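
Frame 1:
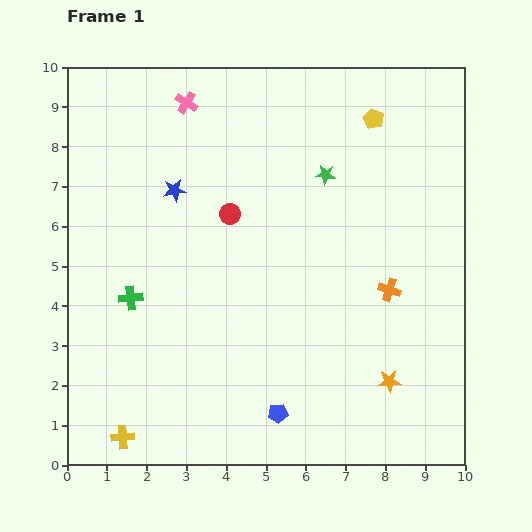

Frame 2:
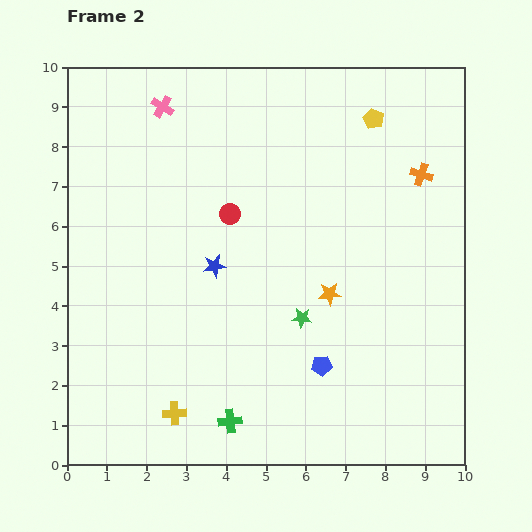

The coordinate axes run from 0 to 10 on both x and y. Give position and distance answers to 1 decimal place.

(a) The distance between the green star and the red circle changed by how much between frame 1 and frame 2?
+0.6

Distance in frame 1: 2.6. Distance in frame 2: 3.2.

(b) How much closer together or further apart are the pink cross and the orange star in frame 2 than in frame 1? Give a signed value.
-2.4

Distance in frame 1: 8.7. Distance in frame 2: 6.3.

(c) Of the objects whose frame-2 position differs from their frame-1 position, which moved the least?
the pink cross

(moved 0.6)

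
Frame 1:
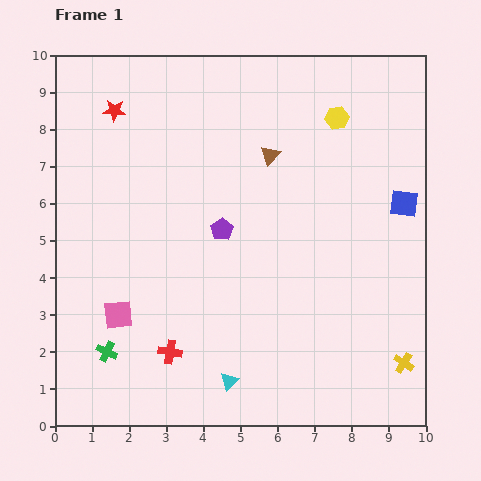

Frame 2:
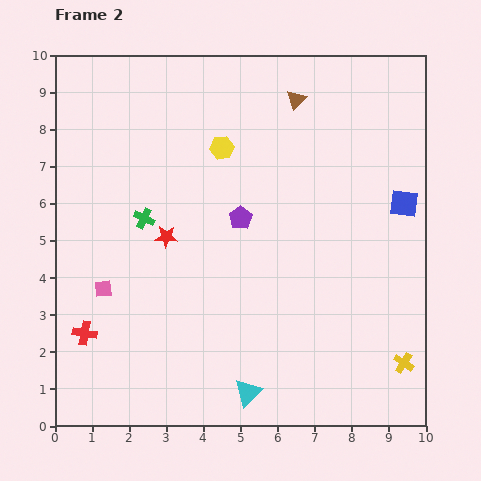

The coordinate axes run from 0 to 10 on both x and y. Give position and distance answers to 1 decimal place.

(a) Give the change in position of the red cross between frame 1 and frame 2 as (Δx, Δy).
(-2.3, 0.5)

The red cross was at (3.1, 2.0) in frame 1 and (0.8, 2.5) in frame 2.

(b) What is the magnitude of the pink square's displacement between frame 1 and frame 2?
0.8

The pink square moved from (1.7, 3.0) to (1.3, 3.7), a distance of √(0.4² + 0.7²) ≈ 0.8.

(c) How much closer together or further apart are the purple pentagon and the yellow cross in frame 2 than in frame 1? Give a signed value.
-0.2

Distance in frame 1: 6.1. Distance in frame 2: 5.9.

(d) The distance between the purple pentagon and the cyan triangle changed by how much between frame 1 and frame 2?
+0.6

Distance in frame 1: 4.1. Distance in frame 2: 4.7.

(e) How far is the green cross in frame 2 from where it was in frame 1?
3.7

The green cross moved from (1.4, 2.0) to (2.4, 5.6), a distance of √(1.0² + 3.6²) ≈ 3.7.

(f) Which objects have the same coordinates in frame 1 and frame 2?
the blue square, the yellow cross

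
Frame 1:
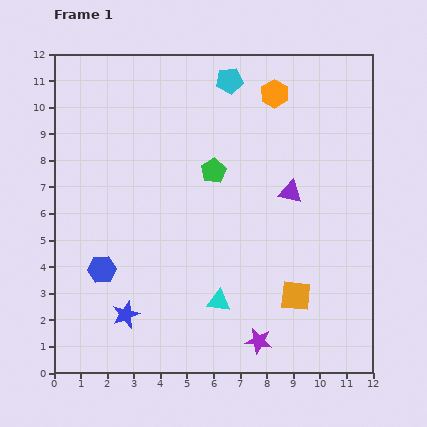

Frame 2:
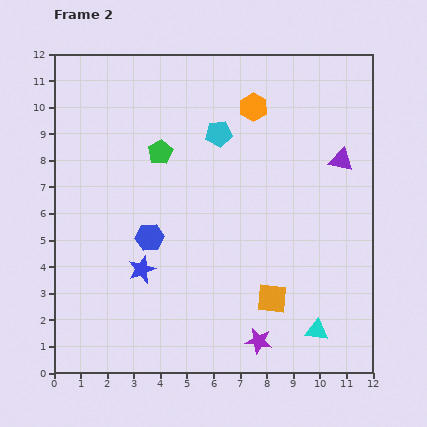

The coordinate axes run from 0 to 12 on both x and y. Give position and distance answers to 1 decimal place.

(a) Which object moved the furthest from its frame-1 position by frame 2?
the cyan triangle

(moved 3.9; next 2.2)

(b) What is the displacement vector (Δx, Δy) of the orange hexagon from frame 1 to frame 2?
(-0.8, -0.5)

The orange hexagon was at (8.3, 10.5) in frame 1 and (7.5, 10.0) in frame 2.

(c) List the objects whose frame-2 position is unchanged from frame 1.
the purple star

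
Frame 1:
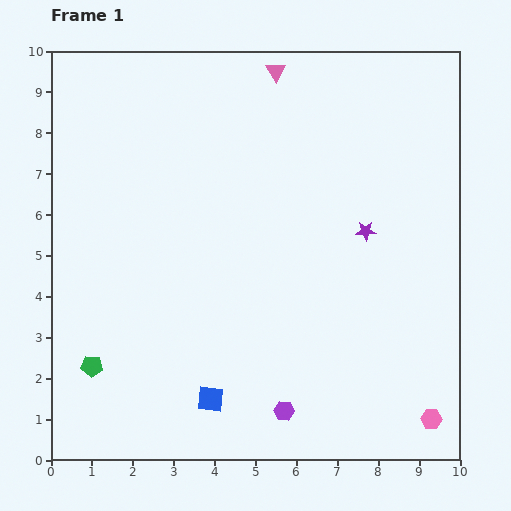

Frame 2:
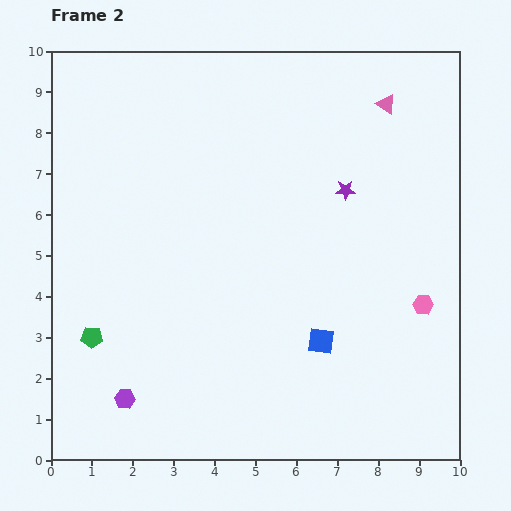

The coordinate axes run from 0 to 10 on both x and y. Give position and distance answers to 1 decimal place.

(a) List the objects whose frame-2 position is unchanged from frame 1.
none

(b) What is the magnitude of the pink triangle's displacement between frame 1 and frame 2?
2.8

The pink triangle moved from (5.5, 9.5) to (8.2, 8.7), a distance of √(2.7² + 0.8²) ≈ 2.8.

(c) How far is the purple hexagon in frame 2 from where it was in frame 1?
3.9

The purple hexagon moved from (5.7, 1.2) to (1.8, 1.5), a distance of √(3.9² + 0.3²) ≈ 3.9.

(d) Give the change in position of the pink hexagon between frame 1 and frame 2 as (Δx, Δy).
(-0.2, 2.8)

The pink hexagon was at (9.3, 1.0) in frame 1 and (9.1, 3.8) in frame 2.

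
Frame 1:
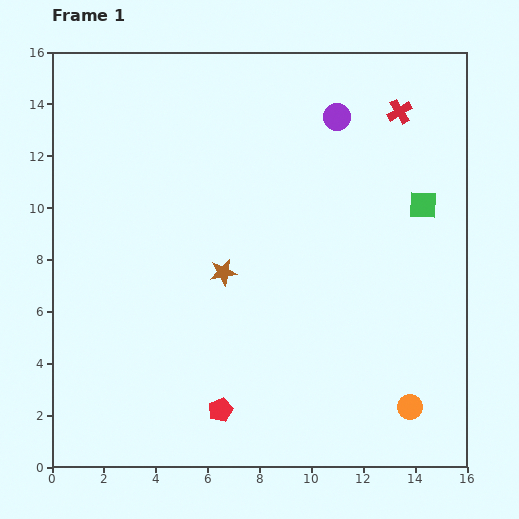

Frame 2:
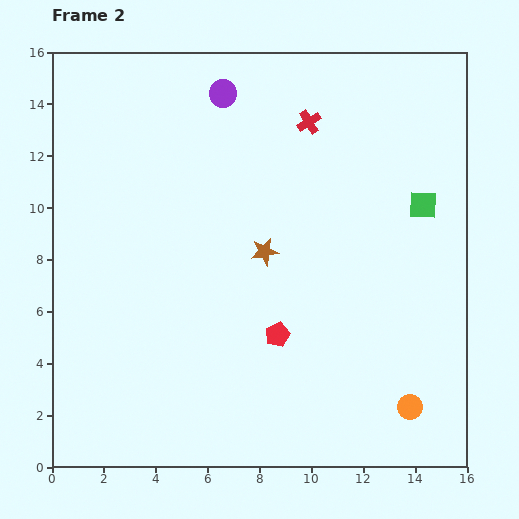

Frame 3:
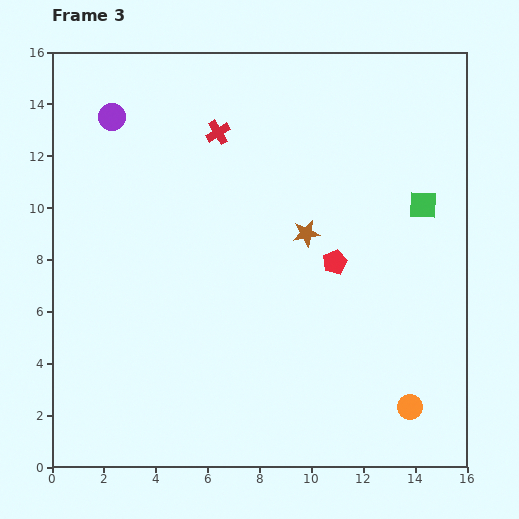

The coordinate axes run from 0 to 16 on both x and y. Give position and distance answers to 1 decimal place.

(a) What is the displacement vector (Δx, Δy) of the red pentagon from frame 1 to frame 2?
(2.2, 2.9)

The red pentagon was at (6.5, 2.2) in frame 1 and (8.7, 5.1) in frame 2.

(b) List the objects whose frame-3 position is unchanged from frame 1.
the orange circle, the green square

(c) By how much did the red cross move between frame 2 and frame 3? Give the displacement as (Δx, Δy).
(-3.5, -0.4)

The red cross was at (9.9, 13.3) in frame 2 and (6.4, 12.9) in frame 3.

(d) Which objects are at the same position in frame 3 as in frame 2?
the orange circle, the green square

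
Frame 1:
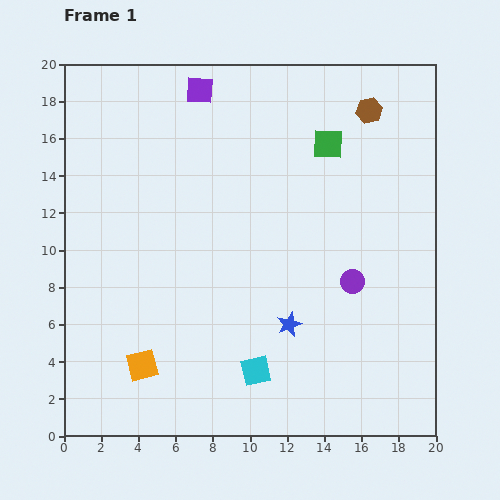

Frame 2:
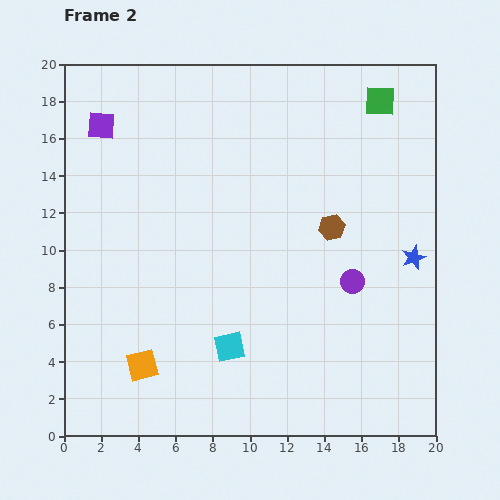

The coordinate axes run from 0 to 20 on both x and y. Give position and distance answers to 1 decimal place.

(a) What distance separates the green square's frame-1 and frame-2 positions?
3.6

The green square moved from (14.2, 15.7) to (17.0, 18.0), a distance of √(2.8² + 2.3²) ≈ 3.6.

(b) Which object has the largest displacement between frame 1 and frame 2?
the blue star

(moved 7.6; next 6.6)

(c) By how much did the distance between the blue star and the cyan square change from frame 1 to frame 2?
+7.9

Distance in frame 1: 3.1. Distance in frame 2: 11.0.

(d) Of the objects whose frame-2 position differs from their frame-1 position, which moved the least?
the cyan square

(moved 1.9)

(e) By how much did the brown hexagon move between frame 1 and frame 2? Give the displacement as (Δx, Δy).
(-2.0, -6.3)

The brown hexagon was at (16.4, 17.5) in frame 1 and (14.4, 11.2) in frame 2.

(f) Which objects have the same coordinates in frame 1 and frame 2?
the orange square, the purple circle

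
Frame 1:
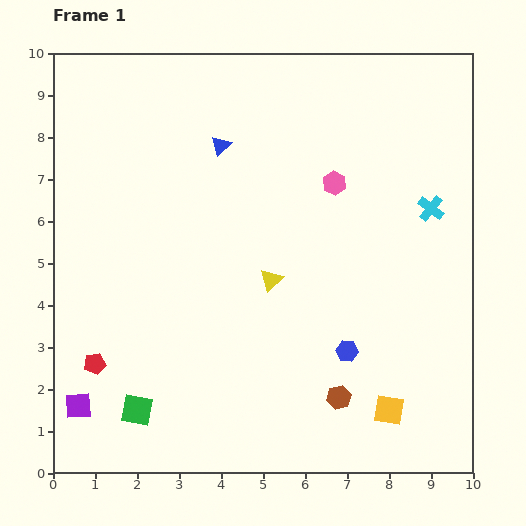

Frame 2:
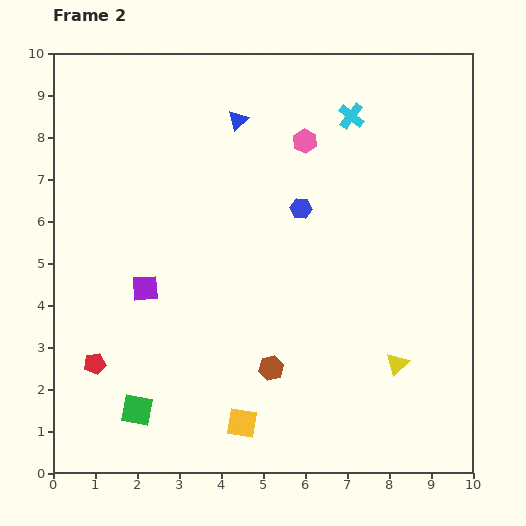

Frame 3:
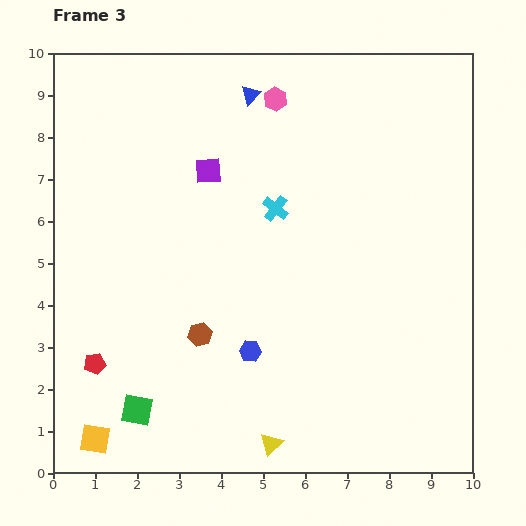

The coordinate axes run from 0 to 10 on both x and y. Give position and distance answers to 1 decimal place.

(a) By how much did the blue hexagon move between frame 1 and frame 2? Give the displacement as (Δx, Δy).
(-1.1, 3.4)

The blue hexagon was at (7.0, 2.9) in frame 1 and (5.9, 6.3) in frame 2.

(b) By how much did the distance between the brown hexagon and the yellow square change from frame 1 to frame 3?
+2.3

Distance in frame 1: 1.2. Distance in frame 3: 3.5.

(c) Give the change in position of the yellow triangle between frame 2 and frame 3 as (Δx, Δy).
(-3.0, -1.9)

The yellow triangle was at (8.2, 2.6) in frame 2 and (5.2, 0.7) in frame 3.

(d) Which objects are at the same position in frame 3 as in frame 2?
the green square, the red pentagon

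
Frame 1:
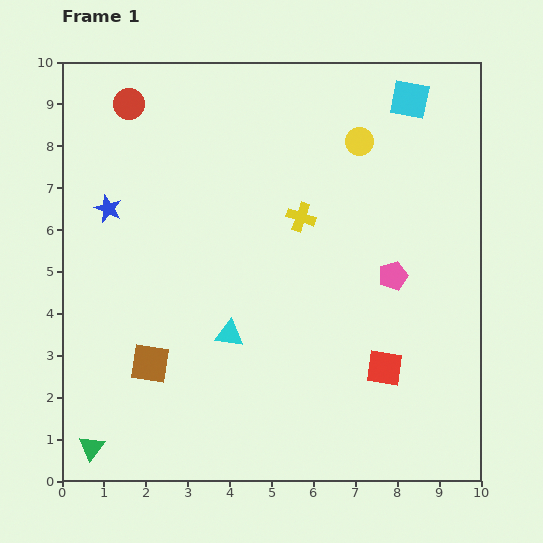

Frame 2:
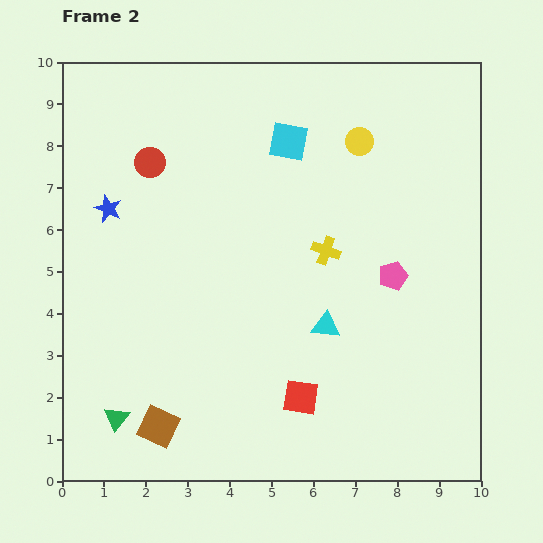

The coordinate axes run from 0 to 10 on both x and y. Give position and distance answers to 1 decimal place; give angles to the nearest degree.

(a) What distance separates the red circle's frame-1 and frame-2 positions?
1.5

The red circle moved from (1.6, 9.0) to (2.1, 7.6), a distance of √(0.5² + 1.4²) ≈ 1.5.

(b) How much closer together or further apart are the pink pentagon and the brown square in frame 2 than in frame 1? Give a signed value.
+0.5

Distance in frame 1: 6.2. Distance in frame 2: 6.7.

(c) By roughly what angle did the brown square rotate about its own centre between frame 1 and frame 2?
17° clockwise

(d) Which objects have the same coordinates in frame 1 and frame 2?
the pink pentagon, the blue star, the yellow circle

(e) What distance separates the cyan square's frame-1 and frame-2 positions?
3.1

The cyan square moved from (8.3, 9.1) to (5.4, 8.1), a distance of √(2.9² + 1.0²) ≈ 3.1.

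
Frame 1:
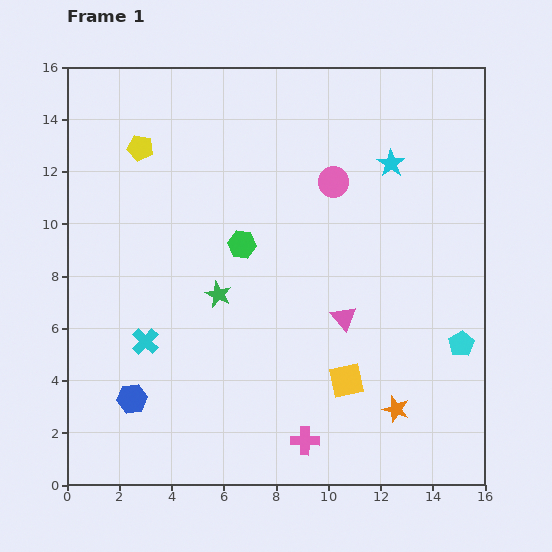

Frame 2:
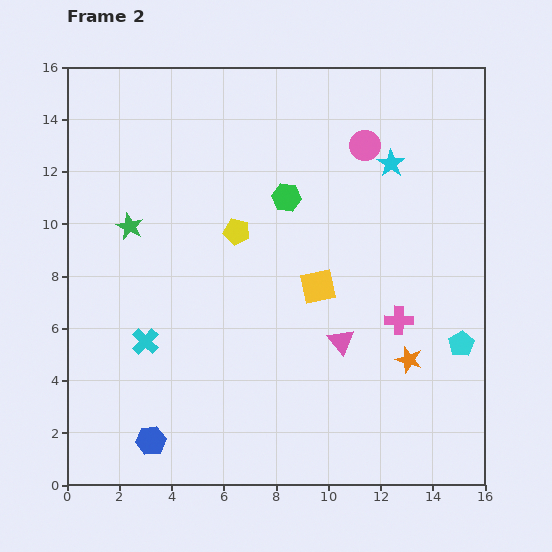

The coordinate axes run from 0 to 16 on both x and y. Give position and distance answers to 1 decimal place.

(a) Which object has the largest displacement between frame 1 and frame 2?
the pink cross

(moved 5.8; next 4.9)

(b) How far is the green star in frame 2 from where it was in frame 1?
4.3

The green star moved from (5.8, 7.3) to (2.4, 9.9), a distance of √(3.4² + 2.6²) ≈ 4.3.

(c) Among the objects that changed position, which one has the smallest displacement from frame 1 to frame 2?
the pink triangle

(moved 0.9)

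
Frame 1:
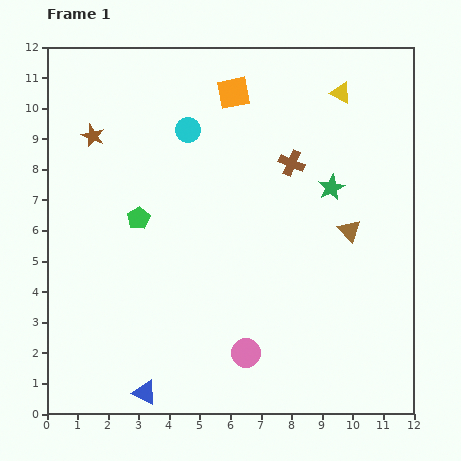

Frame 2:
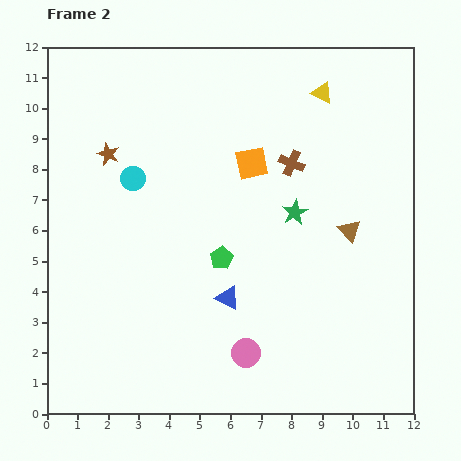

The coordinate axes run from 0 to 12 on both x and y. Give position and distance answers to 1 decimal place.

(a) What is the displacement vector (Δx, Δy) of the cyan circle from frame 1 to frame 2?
(-1.8, -1.6)

The cyan circle was at (4.6, 9.3) in frame 1 and (2.8, 7.7) in frame 2.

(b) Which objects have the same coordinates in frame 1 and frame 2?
the brown cross, the pink circle, the brown triangle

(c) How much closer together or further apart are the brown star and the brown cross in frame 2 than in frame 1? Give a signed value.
-0.6

Distance in frame 1: 6.6. Distance in frame 2: 6.0.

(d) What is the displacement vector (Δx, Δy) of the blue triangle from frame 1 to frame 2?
(2.7, 3.1)

The blue triangle was at (3.2, 0.7) in frame 1 and (5.9, 3.8) in frame 2.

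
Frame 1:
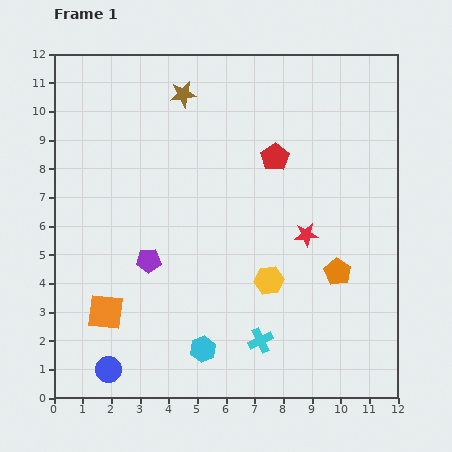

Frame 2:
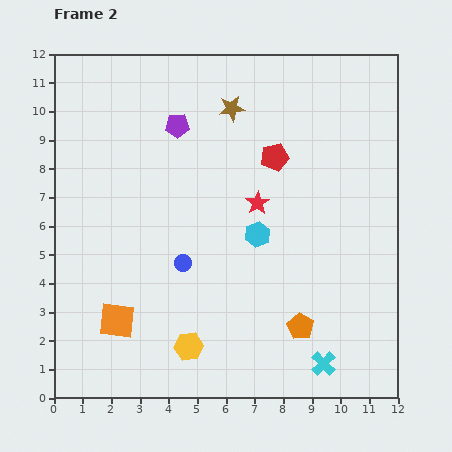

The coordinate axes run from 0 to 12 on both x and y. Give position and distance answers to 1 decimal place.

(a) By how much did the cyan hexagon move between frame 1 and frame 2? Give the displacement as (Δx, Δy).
(1.9, 4.0)

The cyan hexagon was at (5.2, 1.7) in frame 1 and (7.1, 5.7) in frame 2.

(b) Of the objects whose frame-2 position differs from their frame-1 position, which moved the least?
the orange square

(moved 0.5)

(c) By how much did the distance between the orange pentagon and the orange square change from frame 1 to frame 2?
-1.8

Distance in frame 1: 8.2. Distance in frame 2: 6.4.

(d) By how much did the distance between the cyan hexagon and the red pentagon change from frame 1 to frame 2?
-4.4

Distance in frame 1: 7.2. Distance in frame 2: 2.8.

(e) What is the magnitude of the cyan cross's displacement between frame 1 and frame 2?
2.3

The cyan cross moved from (7.2, 2.0) to (9.4, 1.2), a distance of √(2.2² + 0.8²) ≈ 2.3.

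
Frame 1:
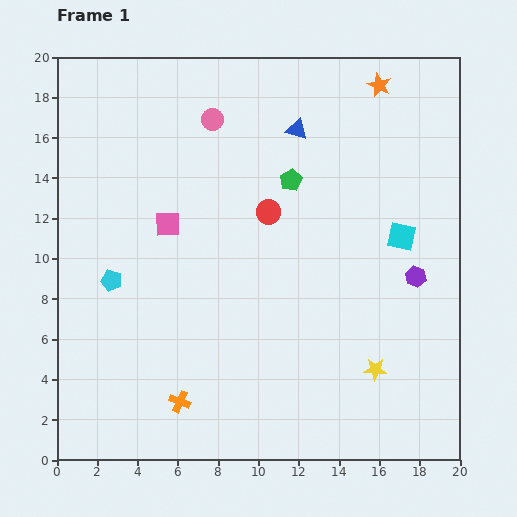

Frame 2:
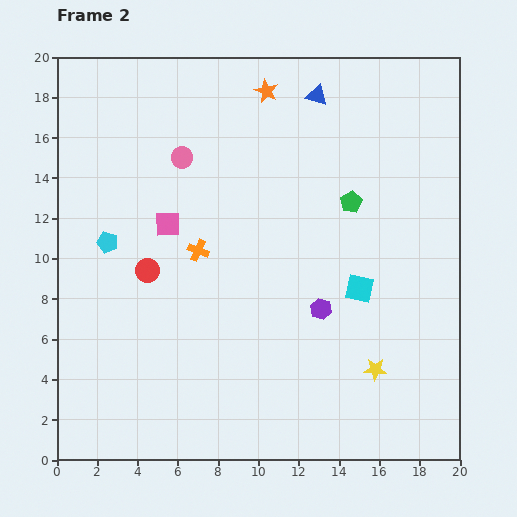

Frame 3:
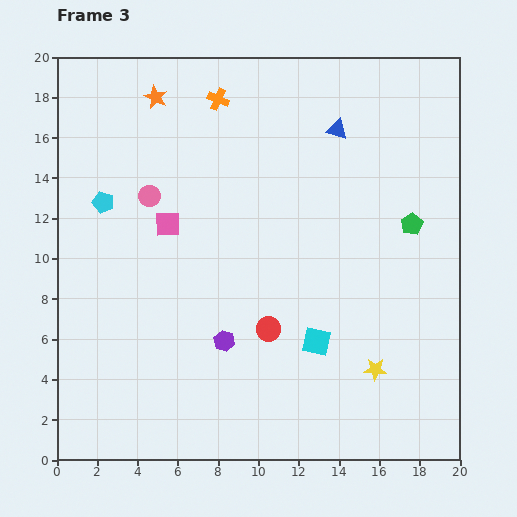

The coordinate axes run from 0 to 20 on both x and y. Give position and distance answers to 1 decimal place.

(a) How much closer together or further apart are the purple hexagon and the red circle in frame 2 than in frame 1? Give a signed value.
+0.8

Distance in frame 1: 8.0. Distance in frame 2: 8.8.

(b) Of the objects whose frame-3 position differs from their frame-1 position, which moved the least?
the blue triangle

(moved 2.0)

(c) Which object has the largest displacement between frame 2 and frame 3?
the orange cross

(moved 7.6; next 6.7)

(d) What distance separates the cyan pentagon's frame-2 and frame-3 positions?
2.0

The cyan pentagon moved from (2.5, 10.8) to (2.3, 12.8), a distance of √(0.2² + 2.0²) ≈ 2.0.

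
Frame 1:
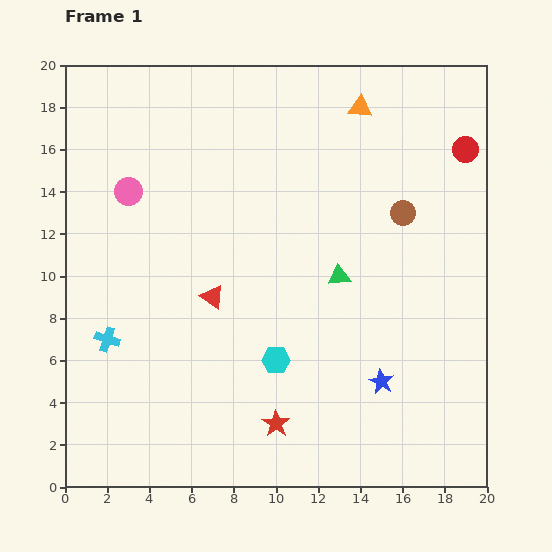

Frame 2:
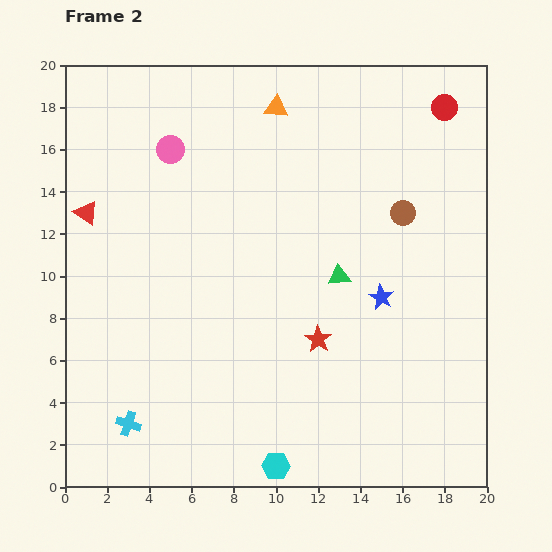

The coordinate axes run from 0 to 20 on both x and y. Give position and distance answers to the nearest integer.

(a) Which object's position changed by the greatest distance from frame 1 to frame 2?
the red triangle

(moved 7; next 5)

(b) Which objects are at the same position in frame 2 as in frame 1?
the green triangle, the brown circle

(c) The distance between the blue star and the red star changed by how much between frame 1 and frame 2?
-1

Distance in frame 1: 5. Distance in frame 2: 4.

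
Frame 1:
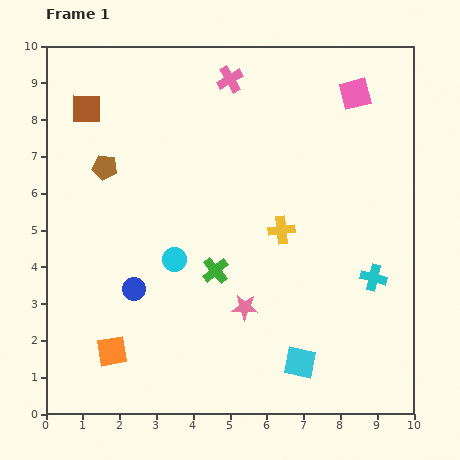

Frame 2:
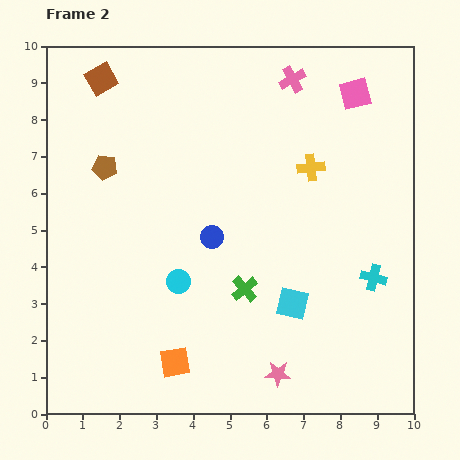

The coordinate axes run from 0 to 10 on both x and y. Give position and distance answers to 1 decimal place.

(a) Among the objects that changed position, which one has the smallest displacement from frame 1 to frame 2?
the cyan circle

(moved 0.6)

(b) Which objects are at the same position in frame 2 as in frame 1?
the brown pentagon, the pink square, the cyan cross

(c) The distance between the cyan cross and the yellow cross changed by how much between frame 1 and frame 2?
+0.6

Distance in frame 1: 2.8. Distance in frame 2: 3.4.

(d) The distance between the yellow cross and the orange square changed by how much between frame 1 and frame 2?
+0.8

Distance in frame 1: 5.7. Distance in frame 2: 6.5.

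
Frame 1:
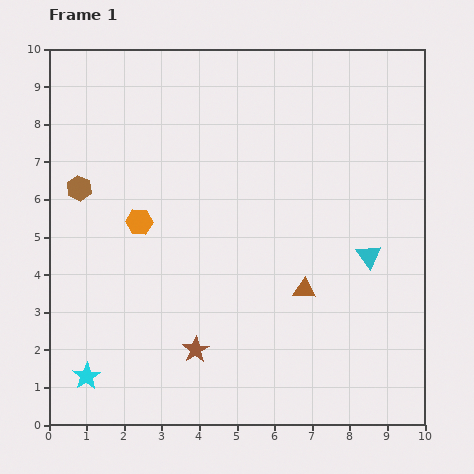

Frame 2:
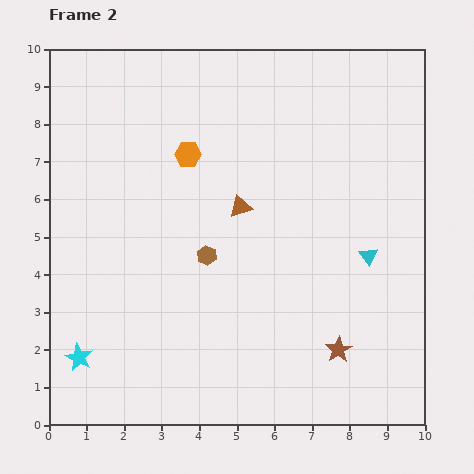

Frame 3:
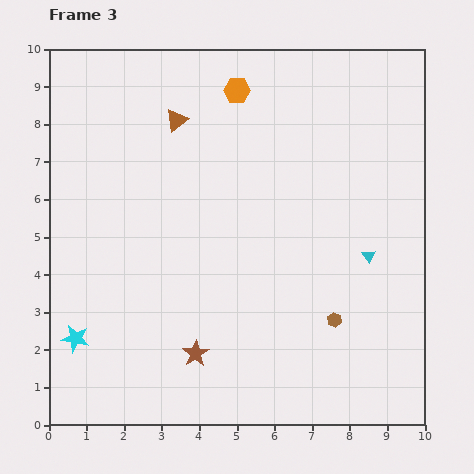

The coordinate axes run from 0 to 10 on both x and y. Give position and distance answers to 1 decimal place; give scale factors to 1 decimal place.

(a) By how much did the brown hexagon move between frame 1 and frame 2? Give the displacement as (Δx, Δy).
(3.4, -1.8)

The brown hexagon was at (0.8, 6.3) in frame 1 and (4.2, 4.5) in frame 2.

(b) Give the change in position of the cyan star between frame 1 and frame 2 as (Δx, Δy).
(-0.2, 0.5)

The cyan star was at (1.0, 1.3) in frame 1 and (0.8, 1.8) in frame 2.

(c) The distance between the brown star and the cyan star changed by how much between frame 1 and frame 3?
+0.2

Distance in frame 1: 3.0. Distance in frame 3: 3.2.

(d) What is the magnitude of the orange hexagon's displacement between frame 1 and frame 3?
4.4

The orange hexagon moved from (2.4, 5.4) to (5.0, 8.9), a distance of √(2.6² + 3.5²) ≈ 4.4.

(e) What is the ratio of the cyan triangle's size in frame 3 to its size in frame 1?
0.6×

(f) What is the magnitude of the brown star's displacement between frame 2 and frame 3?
3.8

The brown star moved from (7.7, 2.0) to (3.9, 1.9), a distance of √(3.8² + 0.1²) ≈ 3.8.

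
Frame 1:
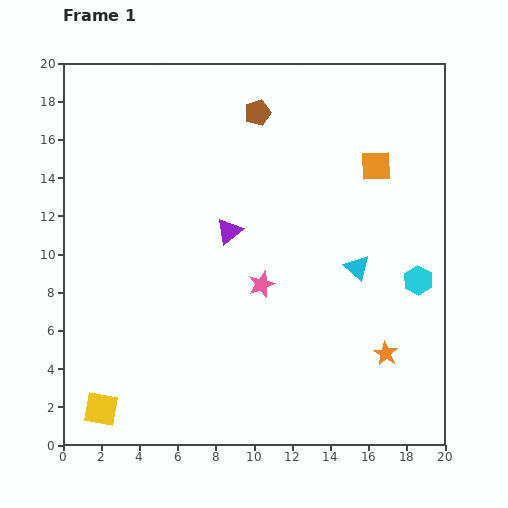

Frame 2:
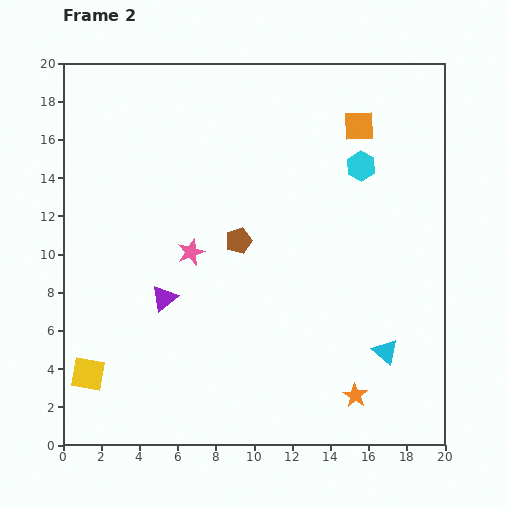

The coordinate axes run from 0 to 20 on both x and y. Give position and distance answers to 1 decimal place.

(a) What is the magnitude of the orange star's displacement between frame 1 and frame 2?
2.7

The orange star moved from (16.9, 4.8) to (15.3, 2.6), a distance of √(1.6² + 2.2²) ≈ 2.7.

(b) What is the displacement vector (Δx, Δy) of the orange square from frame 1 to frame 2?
(-0.9, 2.1)

The orange square was at (16.4, 14.6) in frame 1 and (15.5, 16.7) in frame 2.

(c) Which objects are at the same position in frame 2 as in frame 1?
none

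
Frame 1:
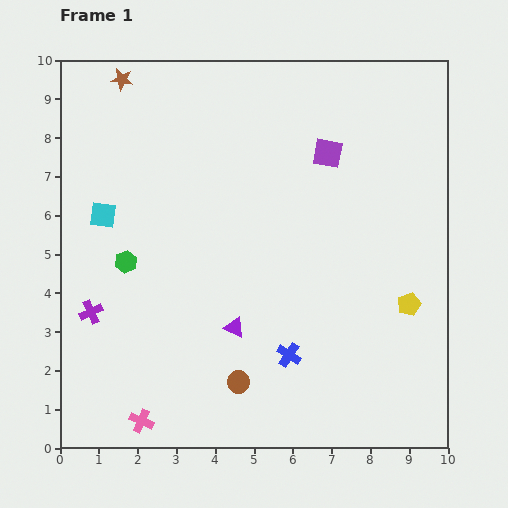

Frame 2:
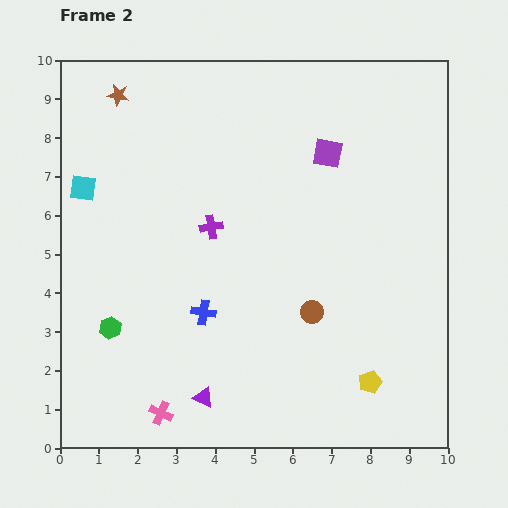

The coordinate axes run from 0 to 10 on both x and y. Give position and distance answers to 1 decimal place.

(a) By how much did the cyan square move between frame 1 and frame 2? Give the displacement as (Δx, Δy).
(-0.5, 0.7)

The cyan square was at (1.1, 6.0) in frame 1 and (0.6, 6.7) in frame 2.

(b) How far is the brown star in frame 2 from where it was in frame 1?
0.4

The brown star moved from (1.6, 9.5) to (1.5, 9.1), a distance of √(0.1² + 0.4²) ≈ 0.4.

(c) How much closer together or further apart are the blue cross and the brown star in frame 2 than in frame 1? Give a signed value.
-2.3

Distance in frame 1: 8.3. Distance in frame 2: 6.0.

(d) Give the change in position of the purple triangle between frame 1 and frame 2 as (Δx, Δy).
(-0.8, -1.8)

The purple triangle was at (4.5, 3.1) in frame 1 and (3.7, 1.3) in frame 2.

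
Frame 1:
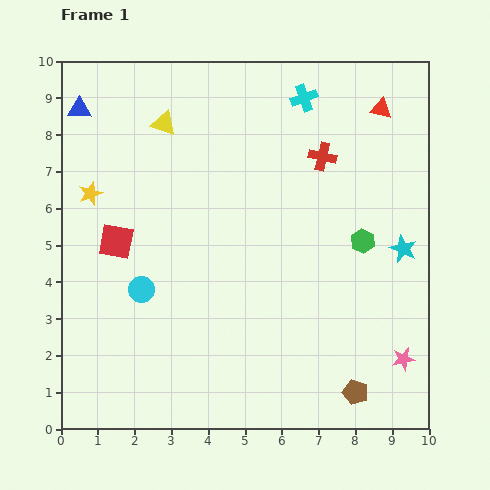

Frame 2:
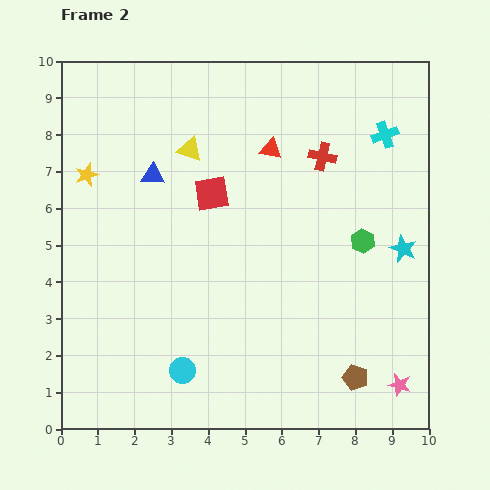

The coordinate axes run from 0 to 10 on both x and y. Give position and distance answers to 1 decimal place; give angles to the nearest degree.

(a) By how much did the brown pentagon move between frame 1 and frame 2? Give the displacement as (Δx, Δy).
(0.0, 0.4)

The brown pentagon was at (8.0, 1.0) in frame 1 and (8.0, 1.4) in frame 2.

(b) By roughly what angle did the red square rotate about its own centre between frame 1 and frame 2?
19° counter-clockwise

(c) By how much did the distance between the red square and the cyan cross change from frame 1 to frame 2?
-1.4

Distance in frame 1: 6.4. Distance in frame 2: 5.0.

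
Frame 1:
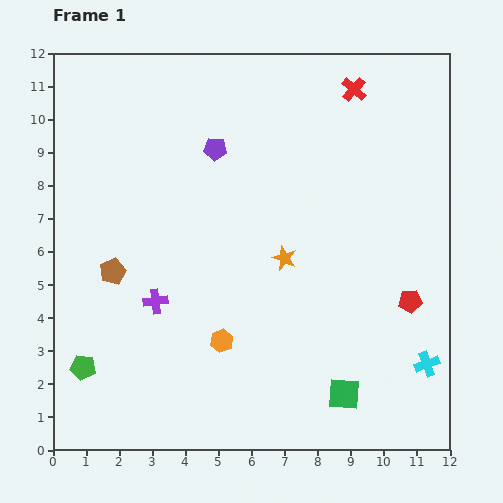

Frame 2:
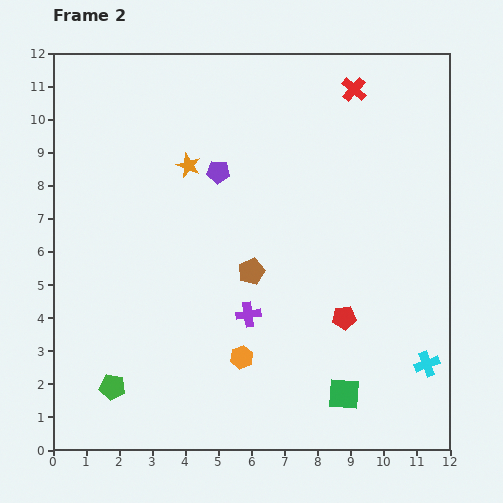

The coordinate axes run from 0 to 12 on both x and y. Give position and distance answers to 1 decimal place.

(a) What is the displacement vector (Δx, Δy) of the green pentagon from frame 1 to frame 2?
(0.9, -0.6)

The green pentagon was at (0.9, 2.5) in frame 1 and (1.8, 1.9) in frame 2.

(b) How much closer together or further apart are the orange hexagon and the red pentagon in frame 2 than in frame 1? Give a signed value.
-2.5

Distance in frame 1: 5.8. Distance in frame 2: 3.3.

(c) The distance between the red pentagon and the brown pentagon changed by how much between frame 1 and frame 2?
-5.9

Distance in frame 1: 9.0. Distance in frame 2: 3.1.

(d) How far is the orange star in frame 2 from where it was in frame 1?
4.0

The orange star moved from (7.0, 5.8) to (4.1, 8.6), a distance of √(2.9² + 2.8²) ≈ 4.0.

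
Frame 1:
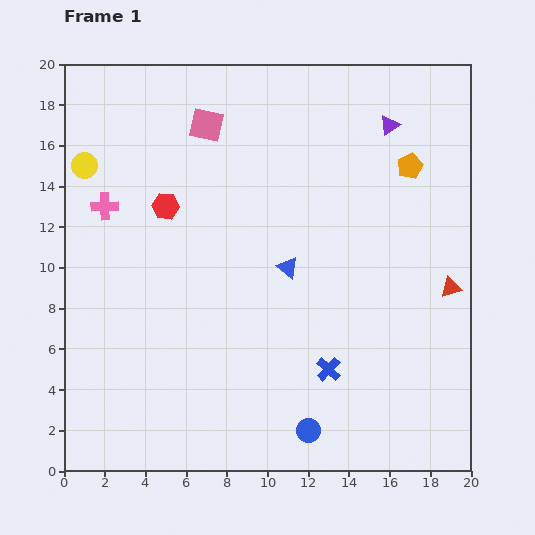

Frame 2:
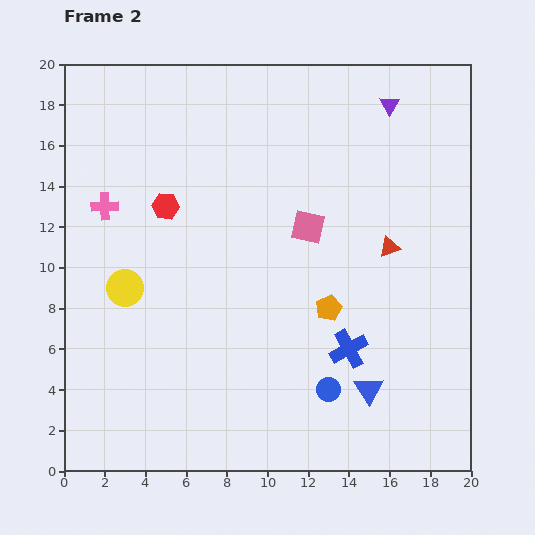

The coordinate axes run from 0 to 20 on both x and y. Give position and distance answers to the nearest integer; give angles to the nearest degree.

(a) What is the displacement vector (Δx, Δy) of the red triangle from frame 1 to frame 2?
(-3, 2)

The red triangle was at (19, 9) in frame 1 and (16, 11) in frame 2.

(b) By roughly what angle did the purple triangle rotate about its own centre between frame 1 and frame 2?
23° counter-clockwise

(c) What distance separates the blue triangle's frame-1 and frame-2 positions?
7

The blue triangle moved from (11, 10) to (15, 4), a distance of √(4² + 6²) ≈ 7.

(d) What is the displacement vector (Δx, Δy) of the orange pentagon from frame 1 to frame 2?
(-4, -7)

The orange pentagon was at (17, 15) in frame 1 and (13, 8) in frame 2.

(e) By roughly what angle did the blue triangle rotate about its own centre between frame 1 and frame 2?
19° clockwise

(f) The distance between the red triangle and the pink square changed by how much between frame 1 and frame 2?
-10

Distance in frame 1: 14. Distance in frame 2: 4.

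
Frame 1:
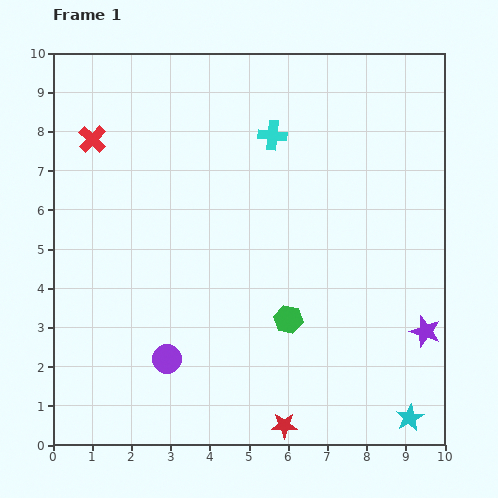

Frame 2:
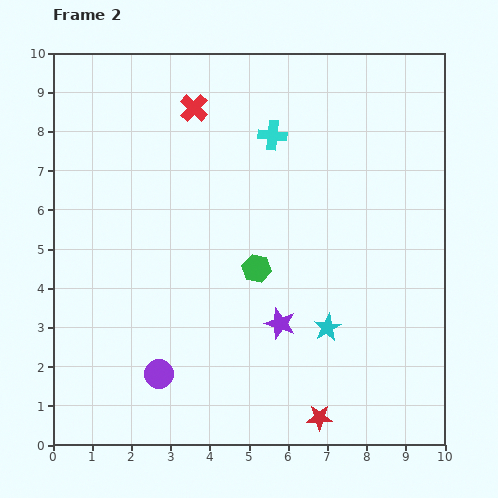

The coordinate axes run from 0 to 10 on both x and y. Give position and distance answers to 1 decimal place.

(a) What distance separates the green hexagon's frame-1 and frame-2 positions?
1.5

The green hexagon moved from (6.0, 3.2) to (5.2, 4.5), a distance of √(0.8² + 1.3²) ≈ 1.5.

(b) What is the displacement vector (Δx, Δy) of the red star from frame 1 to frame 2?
(0.9, 0.2)

The red star was at (5.9, 0.5) in frame 1 and (6.8, 0.7) in frame 2.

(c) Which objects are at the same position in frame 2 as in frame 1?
the cyan cross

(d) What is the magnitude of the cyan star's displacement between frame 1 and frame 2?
3.1

The cyan star moved from (9.1, 0.7) to (7.0, 3.0), a distance of √(2.1² + 2.3²) ≈ 3.1.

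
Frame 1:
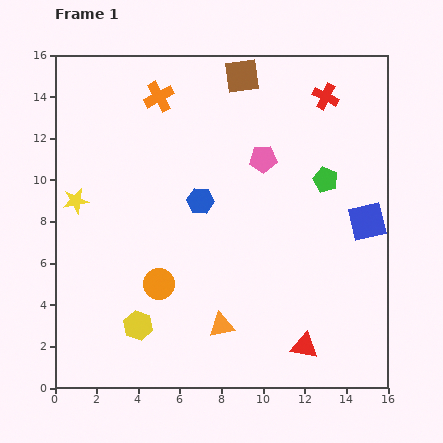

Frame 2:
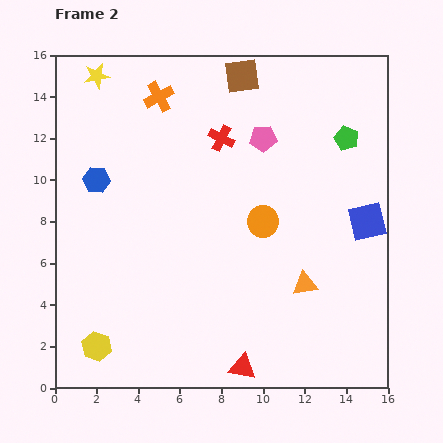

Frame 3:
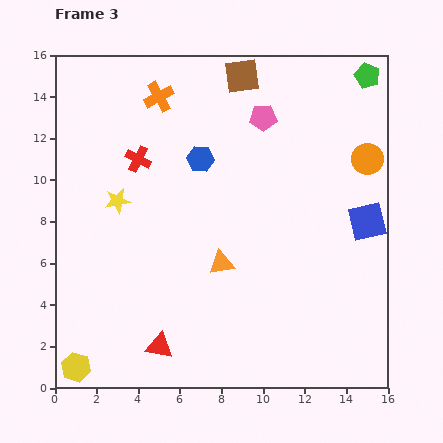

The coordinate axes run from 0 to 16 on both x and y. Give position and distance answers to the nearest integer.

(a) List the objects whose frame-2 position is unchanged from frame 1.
the brown square, the orange cross, the blue square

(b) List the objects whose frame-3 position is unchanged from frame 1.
the brown square, the orange cross, the blue square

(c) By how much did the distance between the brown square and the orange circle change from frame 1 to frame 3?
-4

Distance in frame 1: 11. Distance in frame 3: 7.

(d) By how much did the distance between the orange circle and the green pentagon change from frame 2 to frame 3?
-2

Distance in frame 2: 6. Distance in frame 3: 4.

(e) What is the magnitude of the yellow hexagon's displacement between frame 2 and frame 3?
1

The yellow hexagon moved from (2, 2) to (1, 1), a distance of √(1² + 1²) ≈ 1.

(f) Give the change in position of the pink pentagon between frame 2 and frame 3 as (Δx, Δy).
(0, 1)

The pink pentagon was at (10, 12) in frame 2 and (10, 13) in frame 3.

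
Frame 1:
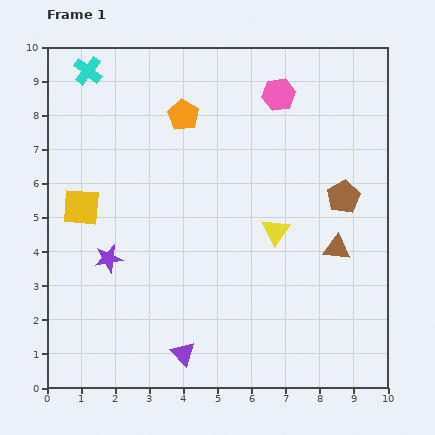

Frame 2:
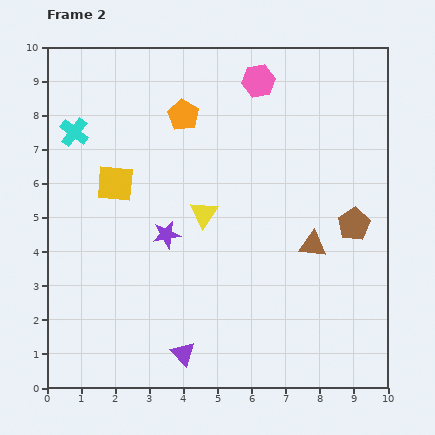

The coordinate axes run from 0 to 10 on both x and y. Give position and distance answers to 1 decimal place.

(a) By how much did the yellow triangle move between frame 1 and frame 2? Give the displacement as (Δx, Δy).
(-2.1, 0.5)

The yellow triangle was at (6.7, 4.6) in frame 1 and (4.6, 5.1) in frame 2.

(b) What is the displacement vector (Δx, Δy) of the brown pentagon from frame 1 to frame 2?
(0.3, -0.8)

The brown pentagon was at (8.7, 5.6) in frame 1 and (9.0, 4.8) in frame 2.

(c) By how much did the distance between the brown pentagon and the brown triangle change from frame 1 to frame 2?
-0.2

Distance in frame 1: 1.5. Distance in frame 2: 1.3.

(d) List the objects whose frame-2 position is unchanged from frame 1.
the purple triangle, the orange pentagon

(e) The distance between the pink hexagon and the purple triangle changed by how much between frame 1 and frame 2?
+0.2

Distance in frame 1: 8.1. Distance in frame 2: 8.3.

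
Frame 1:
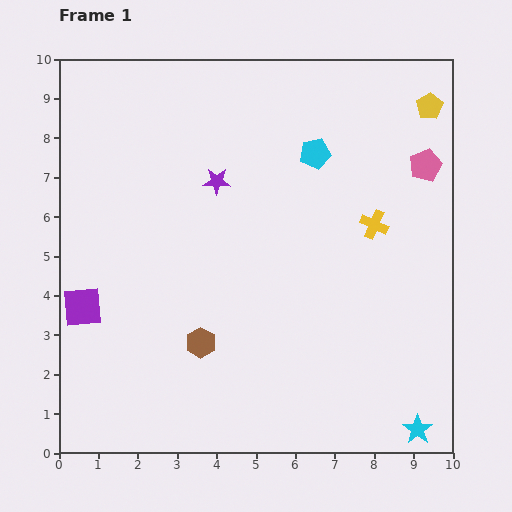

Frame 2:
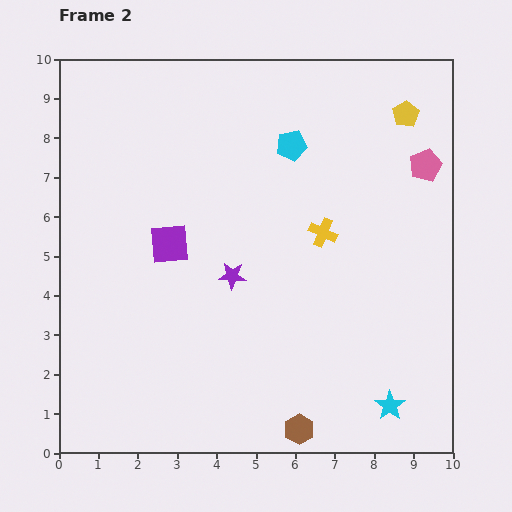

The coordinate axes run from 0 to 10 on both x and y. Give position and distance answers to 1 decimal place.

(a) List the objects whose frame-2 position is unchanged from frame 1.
the pink pentagon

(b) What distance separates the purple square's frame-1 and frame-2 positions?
2.7

The purple square moved from (0.6, 3.7) to (2.8, 5.3), a distance of √(2.2² + 1.6²) ≈ 2.7.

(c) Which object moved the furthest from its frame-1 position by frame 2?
the brown hexagon

(moved 3.3; next 2.7)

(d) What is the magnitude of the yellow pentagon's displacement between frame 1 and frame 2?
0.6

The yellow pentagon moved from (9.4, 8.8) to (8.8, 8.6), a distance of √(0.6² + 0.2²) ≈ 0.6.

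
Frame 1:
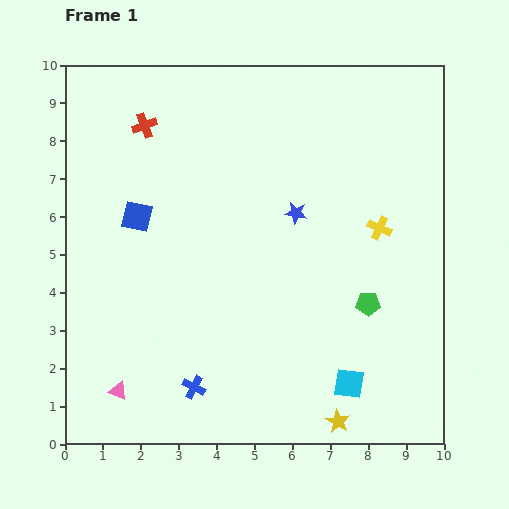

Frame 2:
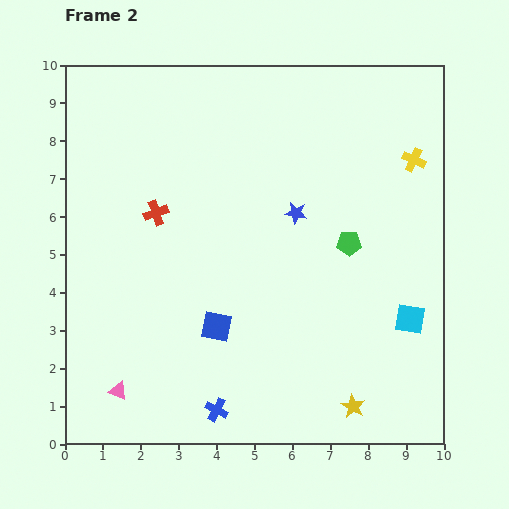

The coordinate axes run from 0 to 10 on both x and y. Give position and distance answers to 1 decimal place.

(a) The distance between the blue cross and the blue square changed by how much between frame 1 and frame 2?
-2.5

Distance in frame 1: 4.7. Distance in frame 2: 2.2.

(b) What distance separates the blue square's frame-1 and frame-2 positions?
3.6

The blue square moved from (1.9, 6.0) to (4.0, 3.1), a distance of √(2.1² + 2.9²) ≈ 3.6.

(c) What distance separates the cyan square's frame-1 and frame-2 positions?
2.3

The cyan square moved from (7.5, 1.6) to (9.1, 3.3), a distance of √(1.6² + 1.7²) ≈ 2.3.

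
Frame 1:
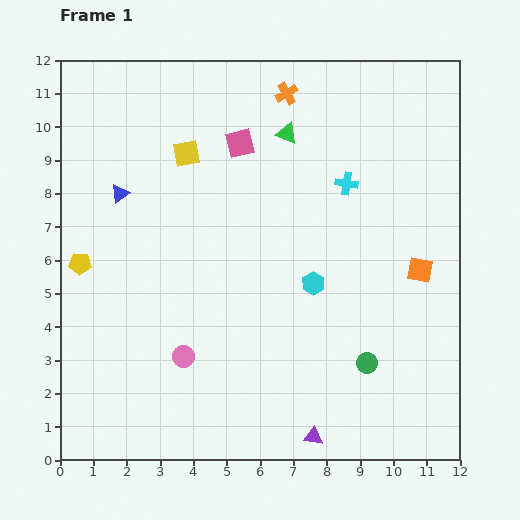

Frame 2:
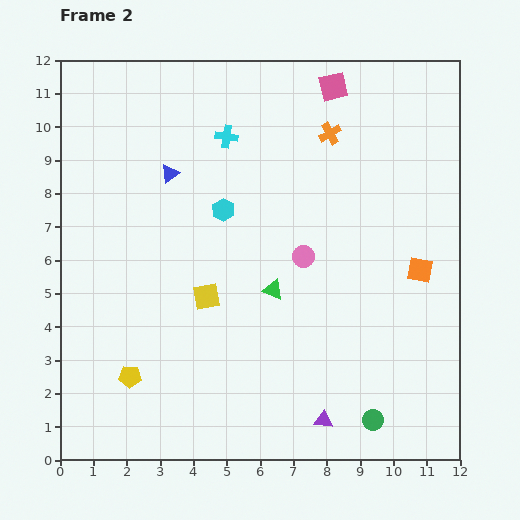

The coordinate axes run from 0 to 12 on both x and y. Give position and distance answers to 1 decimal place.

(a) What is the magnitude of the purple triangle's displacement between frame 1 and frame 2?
0.6

The purple triangle moved from (7.6, 0.7) to (7.9, 1.2), a distance of √(0.3² + 0.5²) ≈ 0.6.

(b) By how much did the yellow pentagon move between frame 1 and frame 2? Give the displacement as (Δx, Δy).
(1.5, -3.4)

The yellow pentagon was at (0.6, 5.9) in frame 1 and (2.1, 2.5) in frame 2.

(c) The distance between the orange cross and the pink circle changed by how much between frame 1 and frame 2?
-4.7

Distance in frame 1: 8.5. Distance in frame 2: 3.8.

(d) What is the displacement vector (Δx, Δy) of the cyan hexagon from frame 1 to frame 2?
(-2.7, 2.2)

The cyan hexagon was at (7.6, 5.3) in frame 1 and (4.9, 7.5) in frame 2.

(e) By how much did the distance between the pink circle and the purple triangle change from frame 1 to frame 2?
+0.3

Distance in frame 1: 4.6. Distance in frame 2: 4.9.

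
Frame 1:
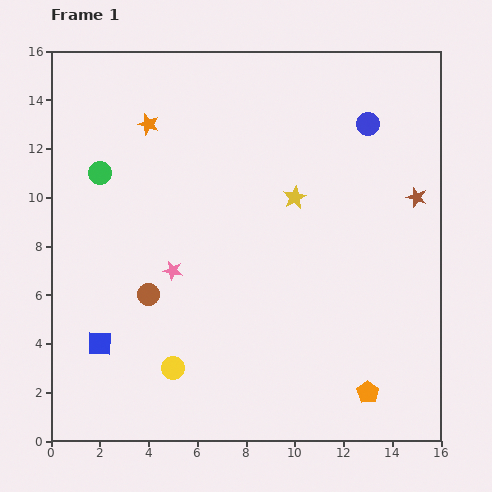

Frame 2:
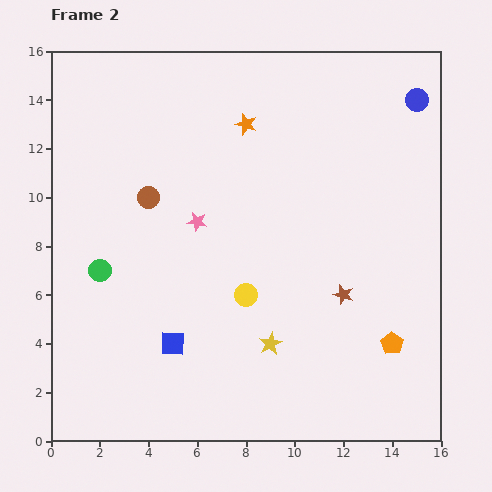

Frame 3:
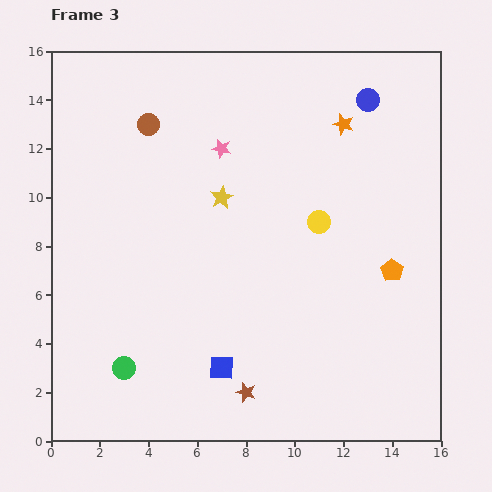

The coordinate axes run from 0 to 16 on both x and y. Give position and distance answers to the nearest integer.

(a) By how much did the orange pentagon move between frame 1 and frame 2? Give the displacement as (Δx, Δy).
(1, 2)

The orange pentagon was at (13, 2) in frame 1 and (14, 4) in frame 2.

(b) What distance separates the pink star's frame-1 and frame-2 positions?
2

The pink star moved from (5, 7) to (6, 9), a distance of √(1² + 2²) ≈ 2.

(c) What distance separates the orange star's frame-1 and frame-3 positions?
8

The orange star moved from (4, 13) to (12, 13), a distance of √(8² + 0²) ≈ 8.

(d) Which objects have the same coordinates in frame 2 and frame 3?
none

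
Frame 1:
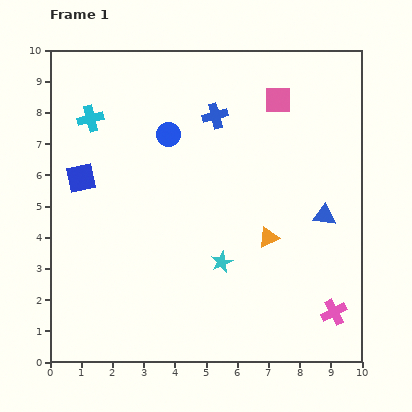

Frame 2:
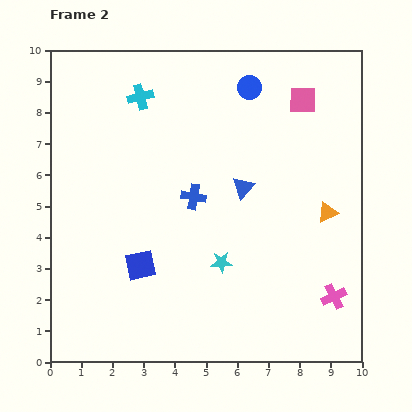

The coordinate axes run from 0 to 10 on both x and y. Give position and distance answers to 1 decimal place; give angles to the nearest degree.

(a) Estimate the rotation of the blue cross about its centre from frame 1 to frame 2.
25° clockwise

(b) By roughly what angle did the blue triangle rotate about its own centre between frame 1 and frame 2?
54° counter-clockwise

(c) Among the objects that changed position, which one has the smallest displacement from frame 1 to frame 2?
the pink cross

(moved 0.5)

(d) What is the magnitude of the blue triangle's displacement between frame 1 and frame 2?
2.8

The blue triangle moved from (8.8, 4.7) to (6.2, 5.6), a distance of √(2.6² + 0.9²) ≈ 2.8.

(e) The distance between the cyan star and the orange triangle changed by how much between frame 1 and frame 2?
+2.1

Distance in frame 1: 1.7. Distance in frame 2: 3.8.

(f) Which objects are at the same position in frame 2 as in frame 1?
the cyan star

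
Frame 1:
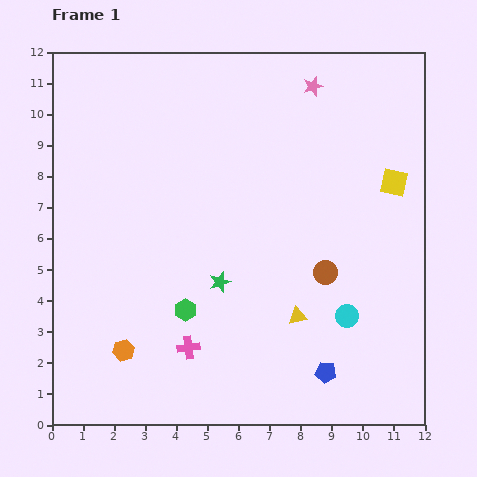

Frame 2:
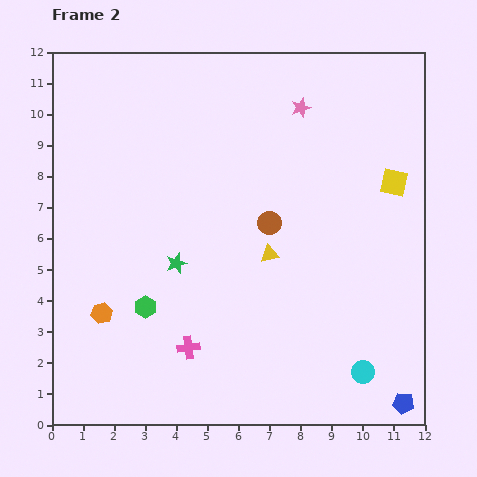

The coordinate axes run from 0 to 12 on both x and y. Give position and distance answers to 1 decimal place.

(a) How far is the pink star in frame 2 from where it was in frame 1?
0.8

The pink star moved from (8.4, 10.9) to (8.0, 10.2), a distance of √(0.4² + 0.7²) ≈ 0.8.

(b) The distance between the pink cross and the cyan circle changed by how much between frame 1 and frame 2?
+0.5

Distance in frame 1: 5.2. Distance in frame 2: 5.7.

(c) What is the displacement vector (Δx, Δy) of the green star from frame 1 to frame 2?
(-1.4, 0.6)

The green star was at (5.4, 4.6) in frame 1 and (4.0, 5.2) in frame 2.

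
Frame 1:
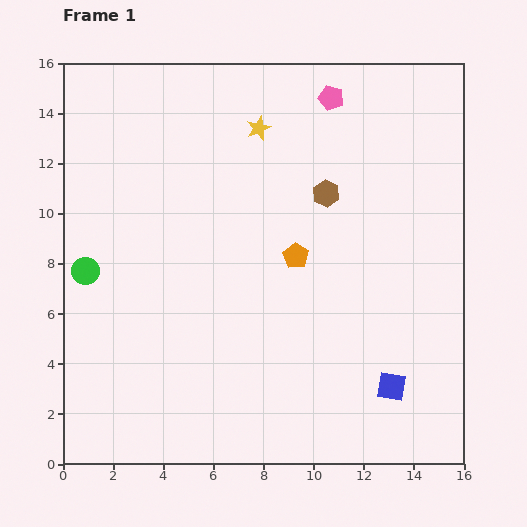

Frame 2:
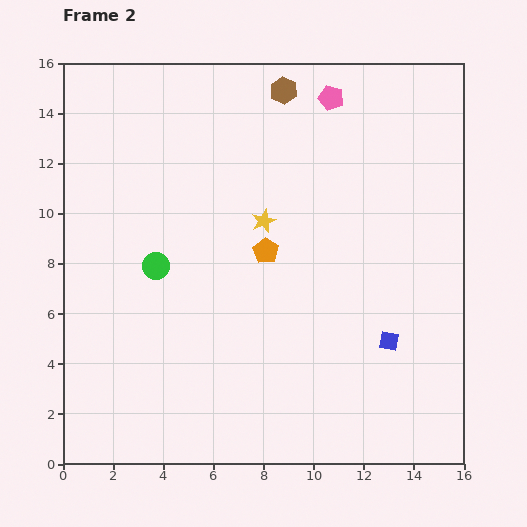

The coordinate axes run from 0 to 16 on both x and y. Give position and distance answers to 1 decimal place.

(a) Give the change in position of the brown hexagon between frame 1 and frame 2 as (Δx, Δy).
(-1.7, 4.1)

The brown hexagon was at (10.5, 10.8) in frame 1 and (8.8, 14.9) in frame 2.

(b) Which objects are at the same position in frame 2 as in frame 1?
the pink pentagon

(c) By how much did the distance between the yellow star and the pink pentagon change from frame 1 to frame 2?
+2.5

Distance in frame 1: 3.1. Distance in frame 2: 5.6.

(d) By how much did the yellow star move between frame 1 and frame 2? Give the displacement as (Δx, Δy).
(0.2, -3.7)

The yellow star was at (7.8, 13.4) in frame 1 and (8.0, 9.7) in frame 2.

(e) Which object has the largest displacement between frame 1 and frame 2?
the brown hexagon

(moved 4.4; next 3.7)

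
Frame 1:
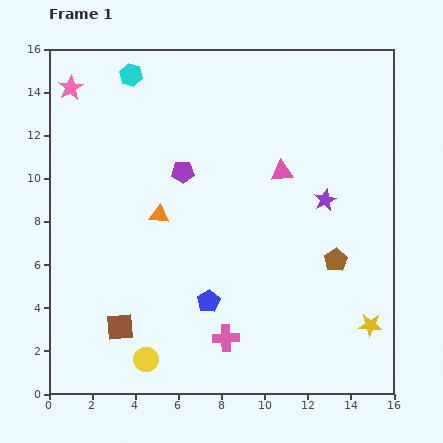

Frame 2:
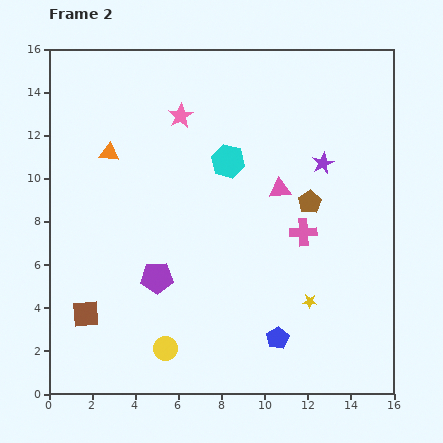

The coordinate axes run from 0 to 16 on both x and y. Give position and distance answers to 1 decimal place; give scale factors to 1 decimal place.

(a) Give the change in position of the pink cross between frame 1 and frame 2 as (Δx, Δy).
(3.6, 4.9)

The pink cross was at (8.2, 2.6) in frame 1 and (11.8, 7.5) in frame 2.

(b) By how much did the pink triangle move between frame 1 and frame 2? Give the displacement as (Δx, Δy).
(-0.1, -0.8)

The pink triangle was at (10.8, 10.3) in frame 1 and (10.7, 9.5) in frame 2.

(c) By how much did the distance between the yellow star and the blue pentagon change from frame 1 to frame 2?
-5.3

Distance in frame 1: 7.6. Distance in frame 2: 2.3.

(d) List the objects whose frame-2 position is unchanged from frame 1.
none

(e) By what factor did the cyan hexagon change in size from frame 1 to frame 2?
1.5×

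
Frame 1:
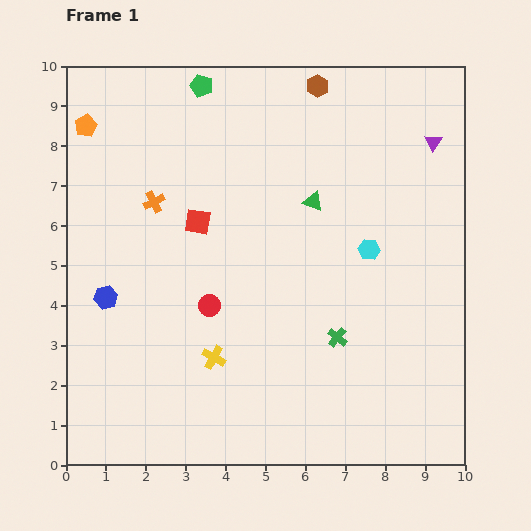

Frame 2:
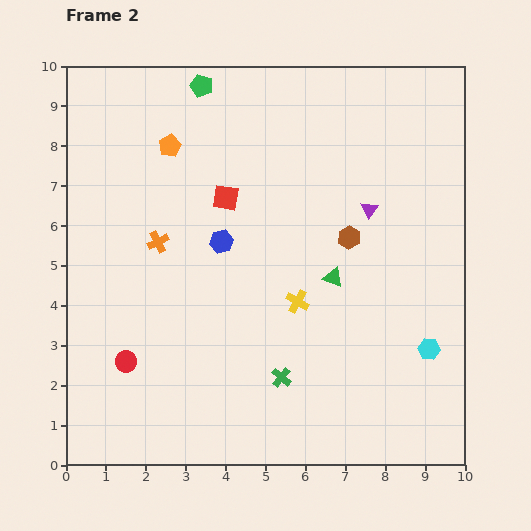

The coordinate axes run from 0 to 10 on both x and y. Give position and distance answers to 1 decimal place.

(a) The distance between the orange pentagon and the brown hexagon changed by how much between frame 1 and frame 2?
-0.8

Distance in frame 1: 5.9. Distance in frame 2: 5.1.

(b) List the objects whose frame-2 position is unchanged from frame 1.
the green pentagon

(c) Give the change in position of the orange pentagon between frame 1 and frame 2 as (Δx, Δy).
(2.1, -0.5)

The orange pentagon was at (0.5, 8.5) in frame 1 and (2.6, 8.0) in frame 2.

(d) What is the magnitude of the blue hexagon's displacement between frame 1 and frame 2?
3.2

The blue hexagon moved from (1.0, 4.2) to (3.9, 5.6), a distance of √(2.9² + 1.4²) ≈ 3.2.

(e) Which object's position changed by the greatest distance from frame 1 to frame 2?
the brown hexagon

(moved 3.9; next 3.2)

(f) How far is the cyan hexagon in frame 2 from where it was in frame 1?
2.9

The cyan hexagon moved from (7.6, 5.4) to (9.1, 2.9), a distance of √(1.5² + 2.5²) ≈ 2.9.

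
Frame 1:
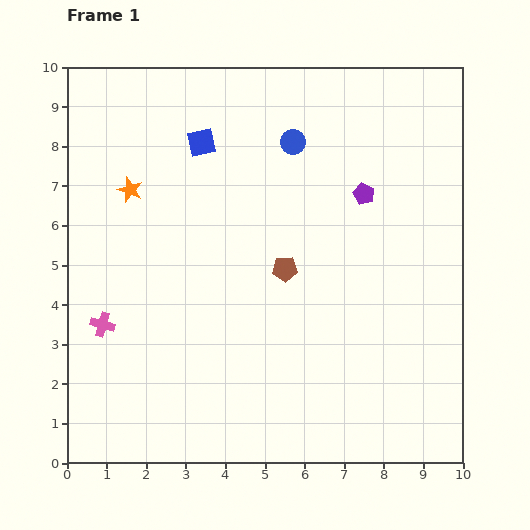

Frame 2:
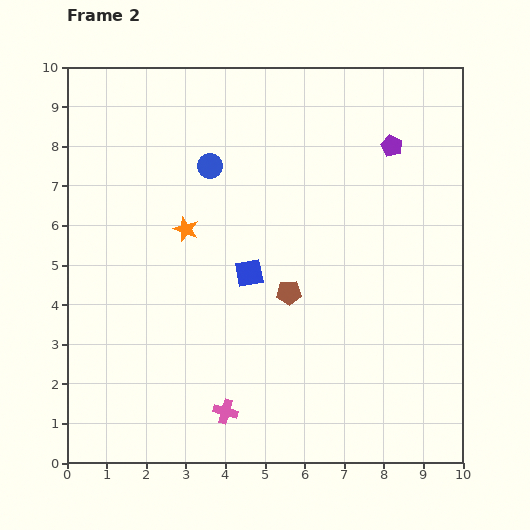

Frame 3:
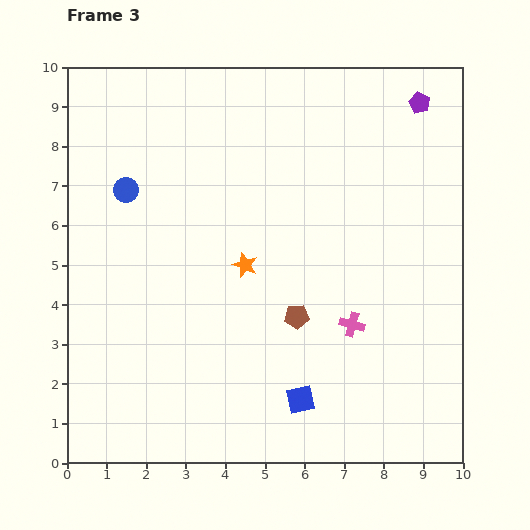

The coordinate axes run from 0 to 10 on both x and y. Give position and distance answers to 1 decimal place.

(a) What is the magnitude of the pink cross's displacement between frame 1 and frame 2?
3.8

The pink cross moved from (0.9, 3.5) to (4.0, 1.3), a distance of √(3.1² + 2.2²) ≈ 3.8.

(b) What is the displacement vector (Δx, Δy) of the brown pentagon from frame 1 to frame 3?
(0.3, -1.2)

The brown pentagon was at (5.5, 4.9) in frame 1 and (5.8, 3.7) in frame 3.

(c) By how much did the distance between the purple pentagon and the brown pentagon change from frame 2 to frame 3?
+1.7

Distance in frame 2: 4.5. Distance in frame 3: 6.2.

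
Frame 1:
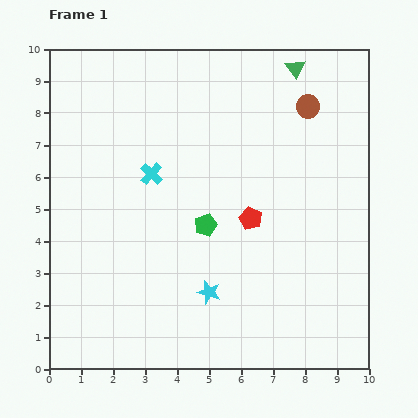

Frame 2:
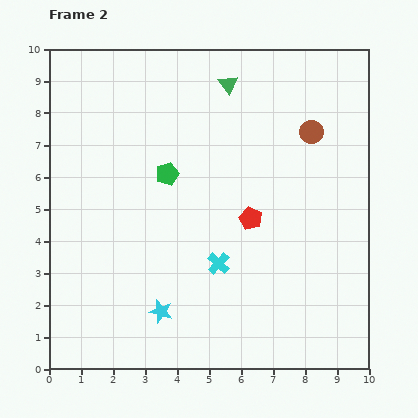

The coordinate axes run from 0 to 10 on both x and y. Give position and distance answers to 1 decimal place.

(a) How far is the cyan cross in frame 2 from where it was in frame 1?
3.5

The cyan cross moved from (3.2, 6.1) to (5.3, 3.3), a distance of √(2.1² + 2.8²) ≈ 3.5.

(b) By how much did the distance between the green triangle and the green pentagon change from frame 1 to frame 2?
-2.2

Distance in frame 1: 5.6. Distance in frame 2: 3.4.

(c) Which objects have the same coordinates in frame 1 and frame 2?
the red pentagon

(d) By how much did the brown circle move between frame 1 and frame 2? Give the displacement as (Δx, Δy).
(0.1, -0.8)

The brown circle was at (8.1, 8.2) in frame 1 and (8.2, 7.4) in frame 2.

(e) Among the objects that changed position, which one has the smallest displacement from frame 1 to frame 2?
the brown circle

(moved 0.8)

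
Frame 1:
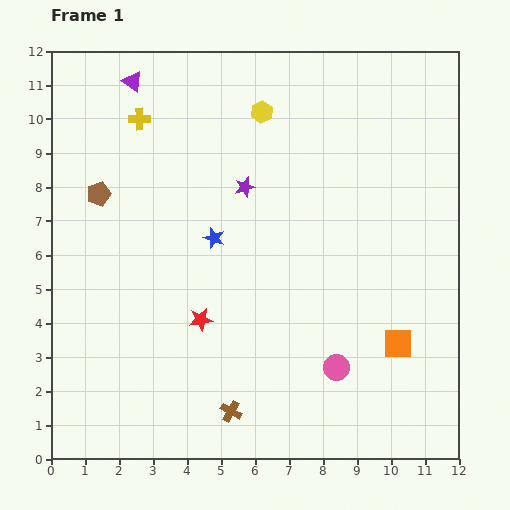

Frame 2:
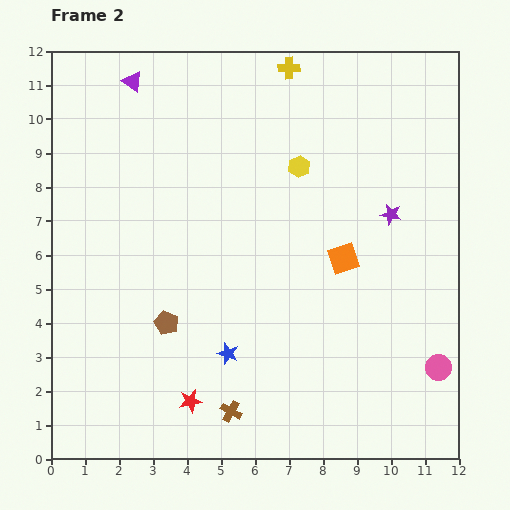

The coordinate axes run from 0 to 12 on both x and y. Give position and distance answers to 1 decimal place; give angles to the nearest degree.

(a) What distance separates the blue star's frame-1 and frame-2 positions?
3.4

The blue star moved from (4.8, 6.5) to (5.2, 3.1), a distance of √(0.4² + 3.4²) ≈ 3.4.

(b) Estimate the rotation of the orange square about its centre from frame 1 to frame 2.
20° counter-clockwise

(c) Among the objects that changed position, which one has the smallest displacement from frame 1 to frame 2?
the yellow hexagon

(moved 1.9)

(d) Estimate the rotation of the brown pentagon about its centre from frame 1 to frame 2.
30° counter-clockwise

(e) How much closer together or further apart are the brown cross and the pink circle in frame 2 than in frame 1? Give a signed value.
+2.8

Distance in frame 1: 3.4. Distance in frame 2: 6.2.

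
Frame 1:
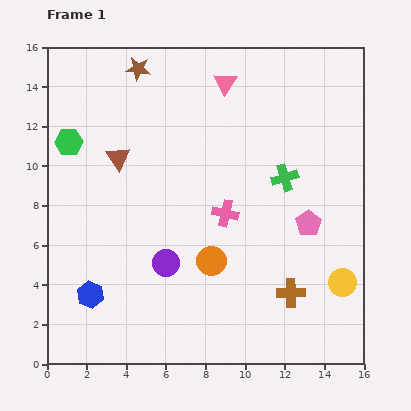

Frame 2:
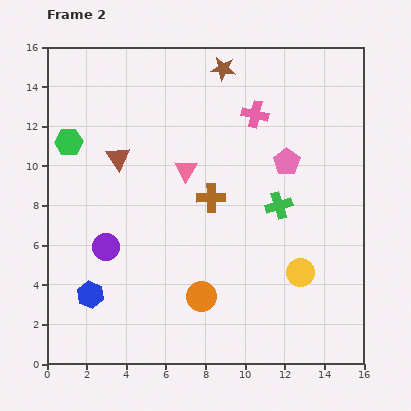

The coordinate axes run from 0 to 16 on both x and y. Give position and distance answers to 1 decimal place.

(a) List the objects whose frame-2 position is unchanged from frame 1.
the blue hexagon, the green hexagon, the brown triangle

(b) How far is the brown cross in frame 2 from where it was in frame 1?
6.2

The brown cross moved from (12.3, 3.6) to (8.3, 8.4), a distance of √(4.0² + 4.8²) ≈ 6.2.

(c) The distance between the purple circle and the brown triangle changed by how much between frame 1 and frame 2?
-1.3

Distance in frame 1: 5.8. Distance in frame 2: 4.5.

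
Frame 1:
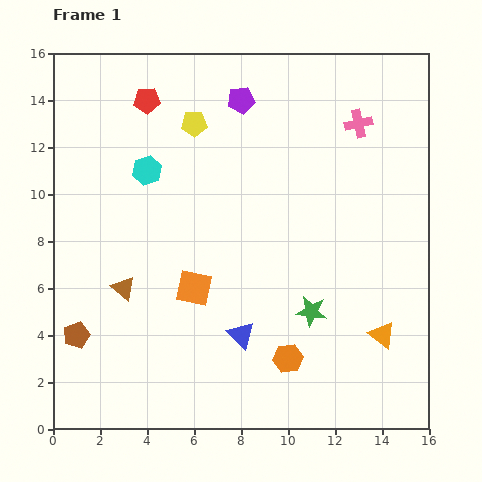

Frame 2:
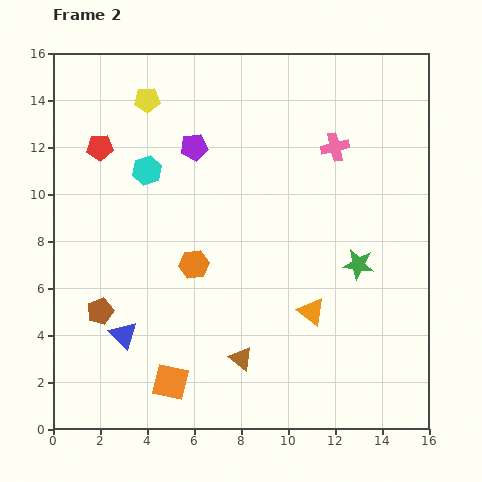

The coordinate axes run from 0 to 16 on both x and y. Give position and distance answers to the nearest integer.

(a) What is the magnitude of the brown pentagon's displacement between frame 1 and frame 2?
1

The brown pentagon moved from (1, 4) to (2, 5), a distance of √(1² + 1²) ≈ 1.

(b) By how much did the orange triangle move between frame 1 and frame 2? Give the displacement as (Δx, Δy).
(-3, 1)

The orange triangle was at (14, 4) in frame 1 and (11, 5) in frame 2.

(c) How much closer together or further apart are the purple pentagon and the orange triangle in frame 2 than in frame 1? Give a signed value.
-3

Distance in frame 1: 12. Distance in frame 2: 9.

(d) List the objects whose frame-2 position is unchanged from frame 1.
the cyan hexagon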